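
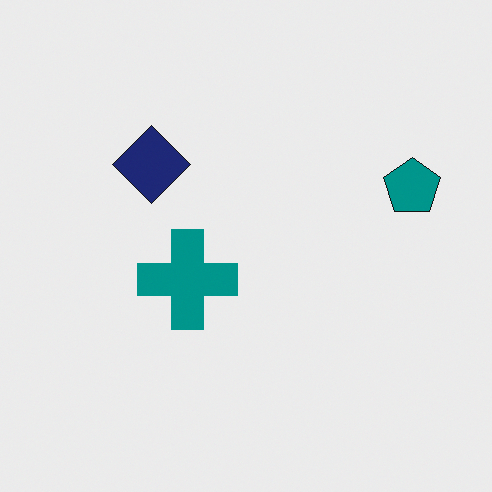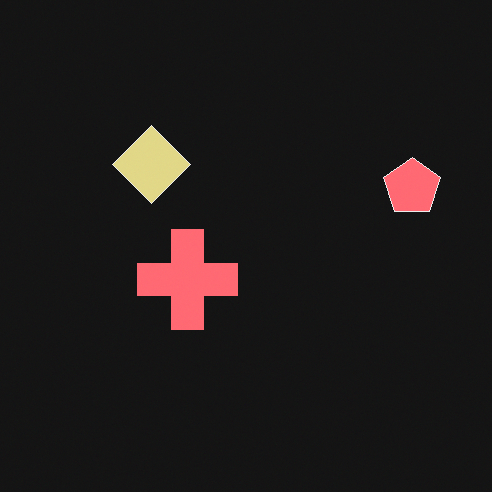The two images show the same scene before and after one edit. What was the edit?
It was color-inverted (negative).

The light background has become dark and every shape's color is its complement — a photographic negative.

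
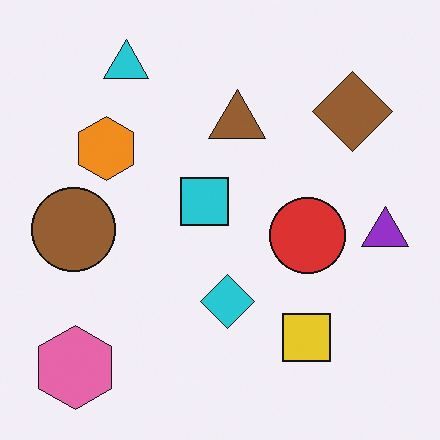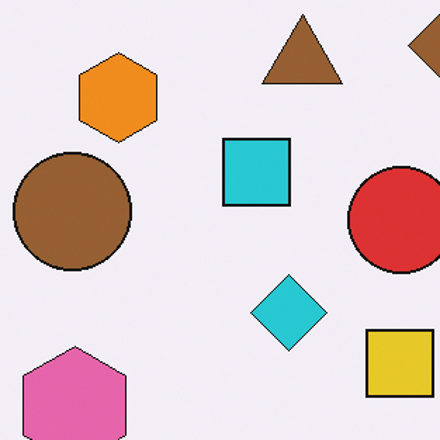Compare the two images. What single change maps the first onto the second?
It was cropped slightly and scaled back up.

The visible shapes are larger and the field of view is narrower; shapes near the original edges may be partly or wholly outside the frame — a crop-and-rescale.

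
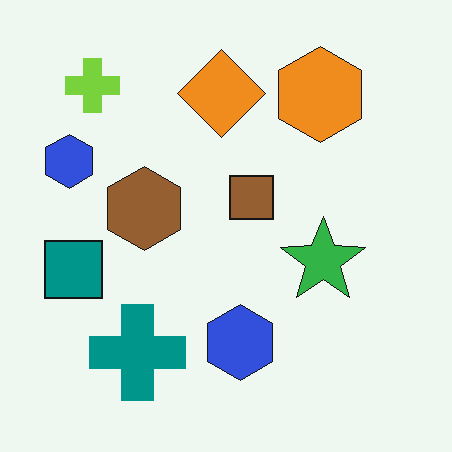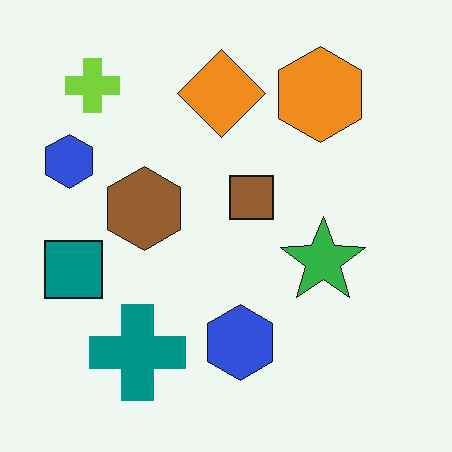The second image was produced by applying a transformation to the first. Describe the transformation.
The transformation is: given moderate JPEG compression.

Blocky 8×8 compression artifacts appear around shape edges and the flat background shows ringing — characteristic JPEG degradation.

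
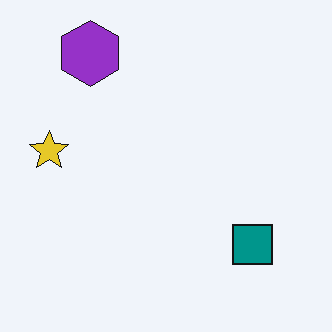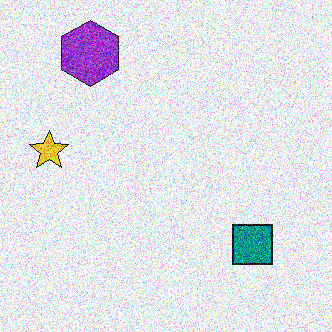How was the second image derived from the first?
It was degraded with strong gaussian noise.

Random speckle covers the whole image, including the flat background.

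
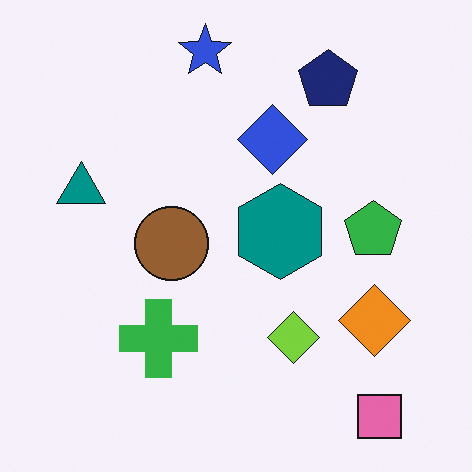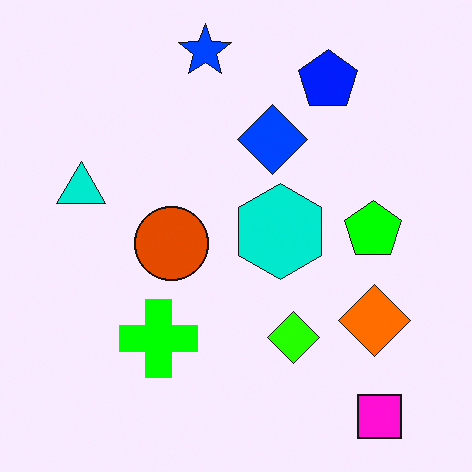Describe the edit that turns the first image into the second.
Made much more vivid (saturation change).

All colors are more vivid — a global saturation change.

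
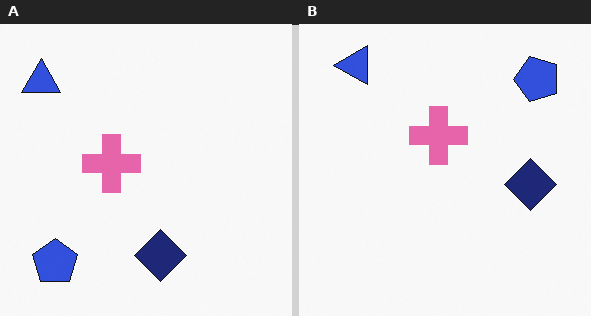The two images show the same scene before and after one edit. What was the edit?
It was transposed (reflected across the top-left ↔ bottom-right diagonal).

Shapes have swapped their row and column positions — what was in the top-right is now in the bottom-left — a diagonal reflection.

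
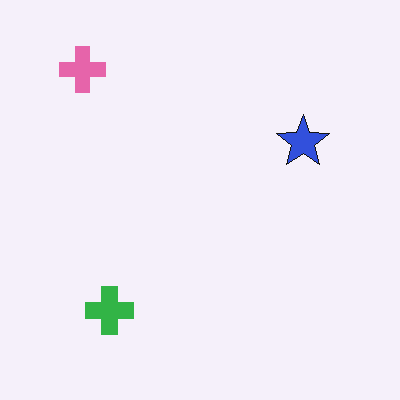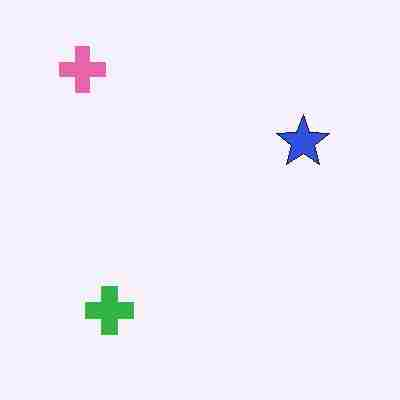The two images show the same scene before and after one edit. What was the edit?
Degraded with heavy JPEG compression.

Blocky 8×8 compression artifacts appear around shape edges and the flat background shows ringing — characteristic JPEG degradation.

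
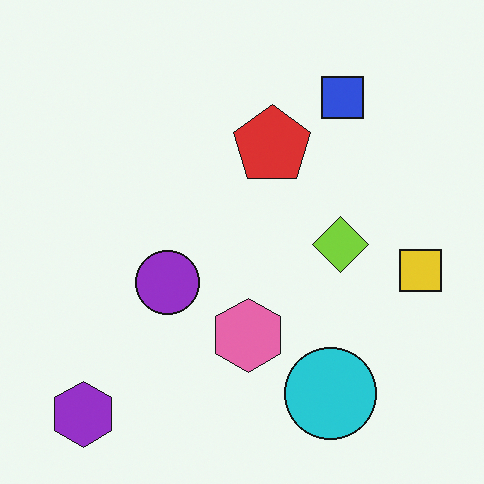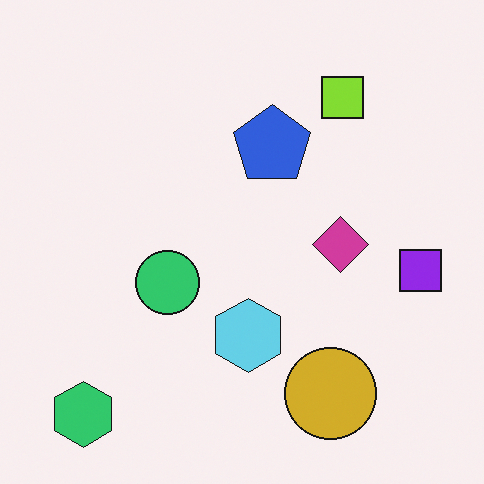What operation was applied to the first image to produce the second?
The transformation is: hue-shifted by a large amount.

Every shape's color has rotated by the same amount around the hue wheel — a uniform hue shift.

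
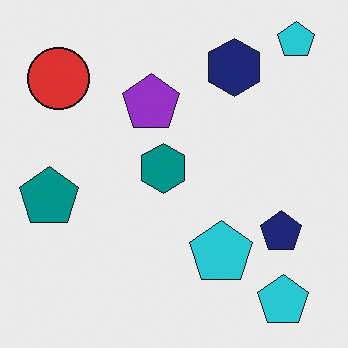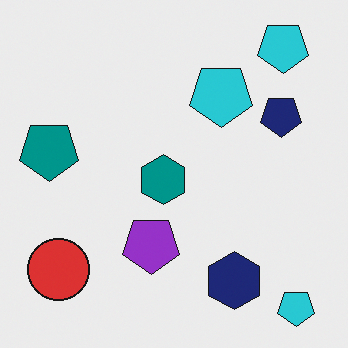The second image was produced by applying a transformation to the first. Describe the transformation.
It was flipped vertically (top ↔ bottom).

The navy hexagon is in the top-right of the first image and the bottom-right of the second — shapes on opposite sides of the horizontal midline have swapped in a mirror flip.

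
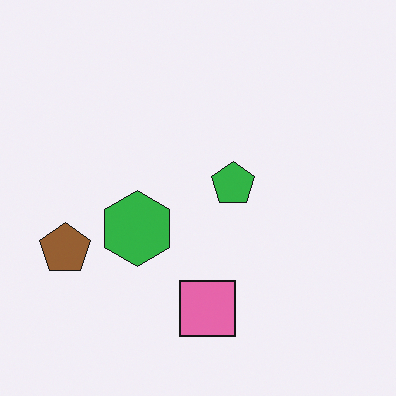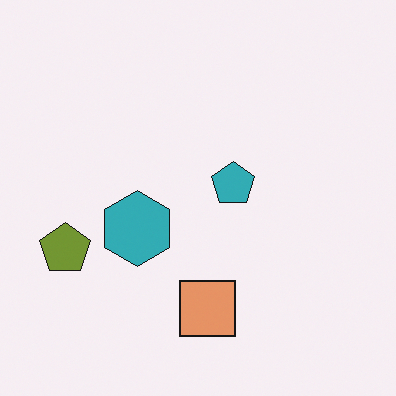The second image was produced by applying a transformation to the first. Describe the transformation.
This is the original image hue-shifted by a small amount.

Every shape's color has rotated by the same amount around the hue wheel — a uniform hue shift.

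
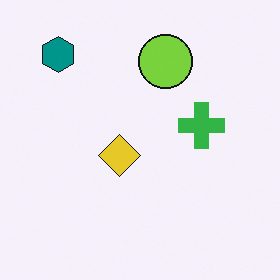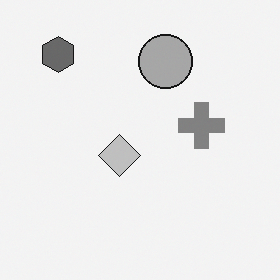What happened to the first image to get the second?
The transformation is: converted to grayscale.

All color is removed — every shape is now a shade of grey.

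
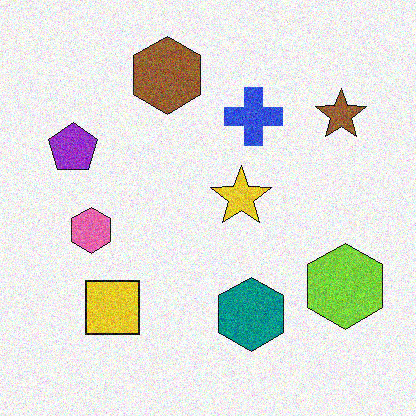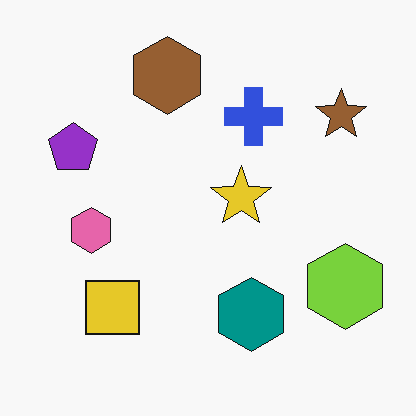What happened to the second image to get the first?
The first image is the second degraded with visible gaussian noise.

Random speckle covers the whole image, including the flat background.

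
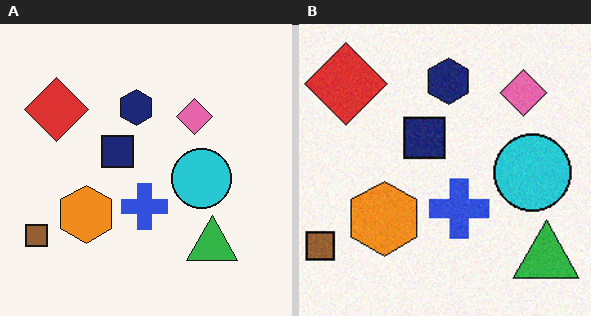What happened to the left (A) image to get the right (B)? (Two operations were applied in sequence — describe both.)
This is the original image degraded with a light layer of grain, then cropped to a modestly smaller region and rescaled.

Random speckle covers the whole image, including the flat background. The visible shapes are larger and the field of view is narrower; shapes near the original edges may be partly or wholly outside the frame — a crop-and-rescale.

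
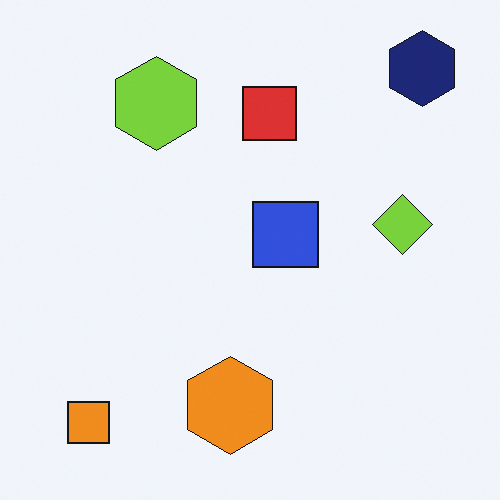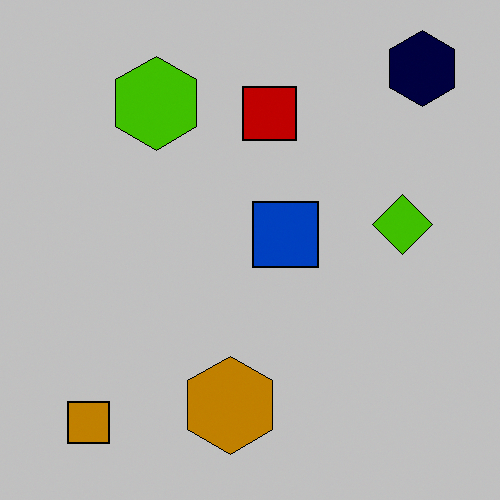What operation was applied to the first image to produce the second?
The second image is the first heavily posterized to just a handful of flat colors.

Each flat color has snapped to a coarser quantized level — most visibly, the near-white background has dropped to a flat grey.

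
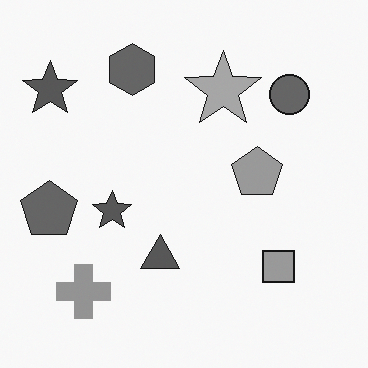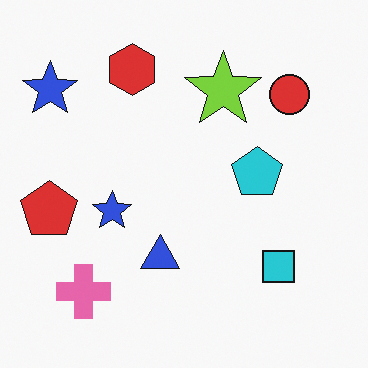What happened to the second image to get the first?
The transformation is: converted to grayscale.

All color is removed — every shape is now a shade of grey.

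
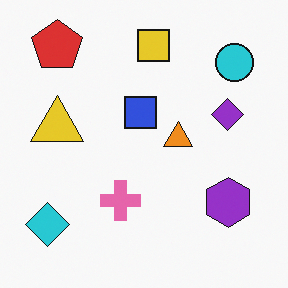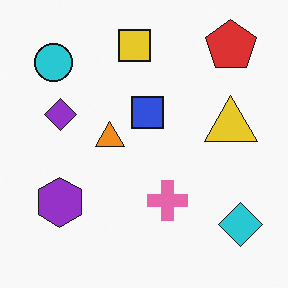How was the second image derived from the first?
The second image is the first flipped horizontally (left ↔ right).

The cyan diamond is in the bottom-left of the first image and the bottom-right of the second — shapes on opposite sides of the vertical midline have swapped in a mirror flip.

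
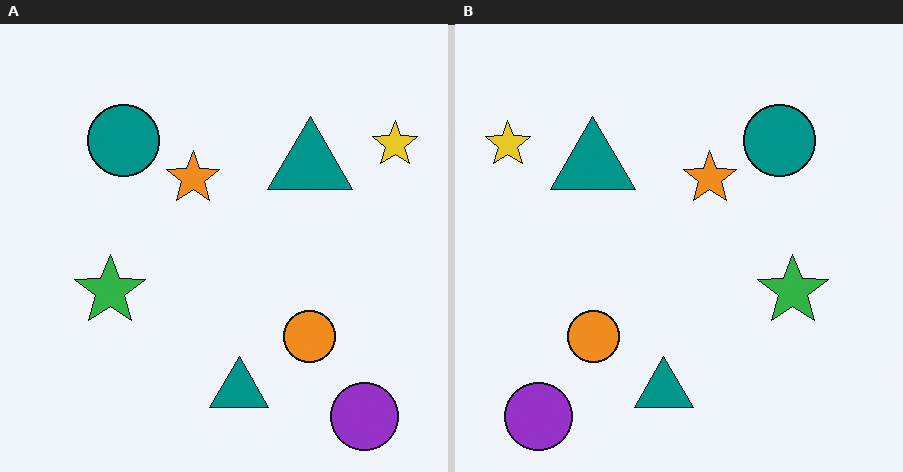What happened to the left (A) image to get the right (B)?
The image was flipped horizontally (left ↔ right).

The yellow star is in the top-right of the left (A) image and the top-left of the right (B) — shapes on opposite sides of the vertical midline have swapped in a mirror flip.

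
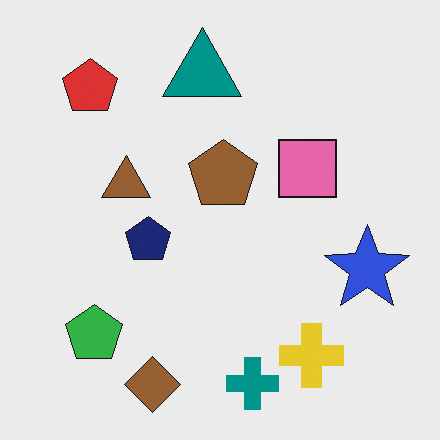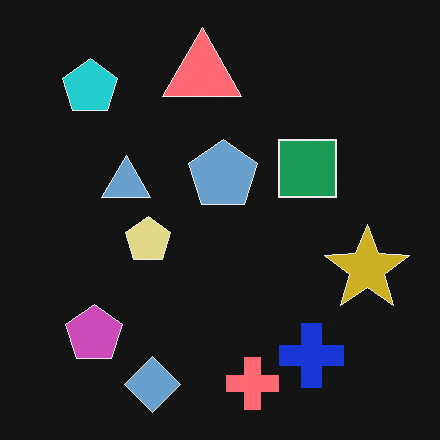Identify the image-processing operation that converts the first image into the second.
The second image is the first color-inverted (negative).

The light background has become dark and every shape's color is its complement — a photographic negative.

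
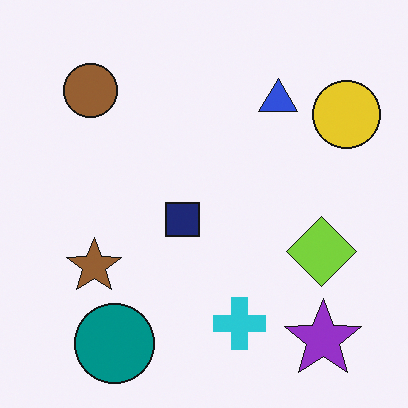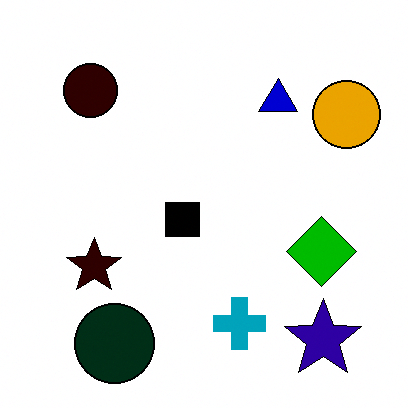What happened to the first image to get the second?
The second image is the first boosted in contrast.

Tones are pushed away from mid-grey across the whole image — a global contrast change.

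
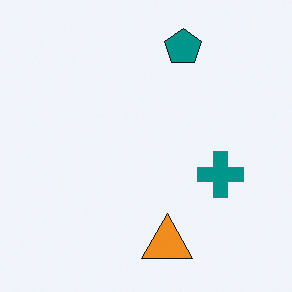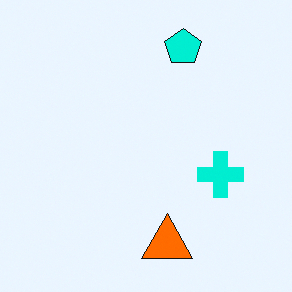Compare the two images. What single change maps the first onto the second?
It was made much more vivid (saturation change).

All colors are more vivid — a global saturation change.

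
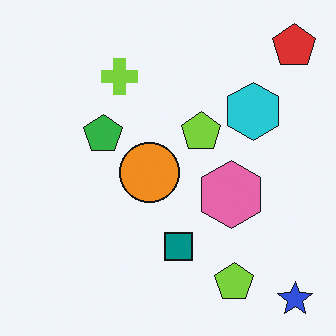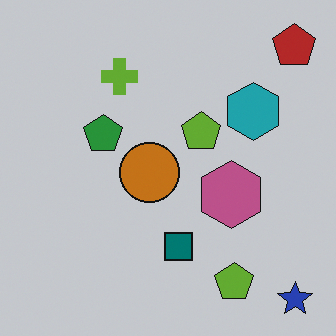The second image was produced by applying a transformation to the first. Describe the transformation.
The transformation is: darkened a little.

Every pixel — background and shapes alike — is uniformly darkened.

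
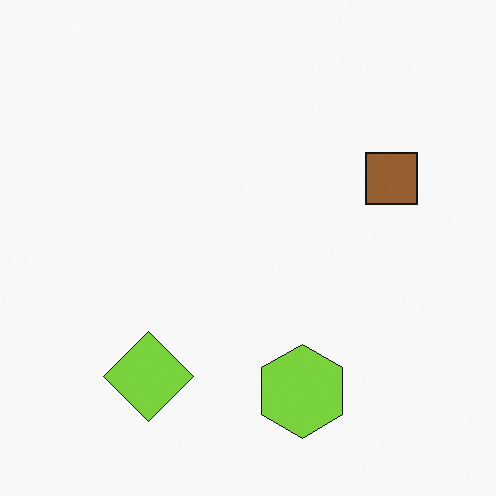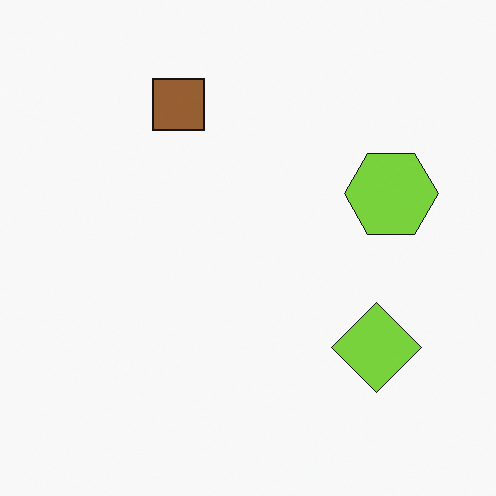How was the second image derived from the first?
The transformation is: rotated 90° counter-clockwise.

The lime diamond sits in the bottom-left of the first image and the bottom-right of the second — consistent with a whole-image 90° counter-clockwise rotation.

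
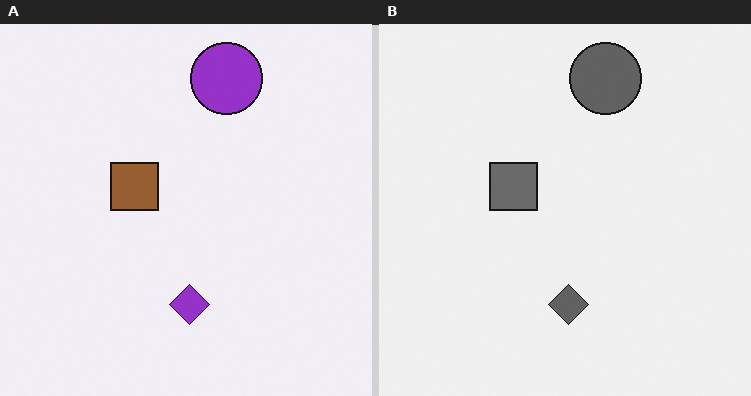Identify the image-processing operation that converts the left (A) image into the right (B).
The right (B) image is the left (A) converted to grayscale.

All color is removed — every shape is now a shade of grey.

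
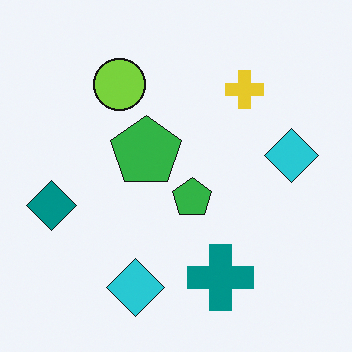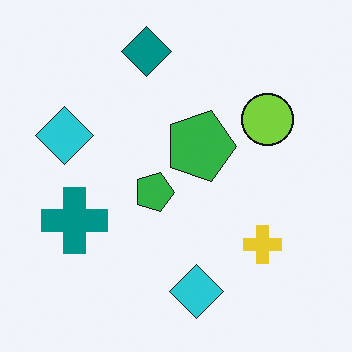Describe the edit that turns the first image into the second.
This is the original image rotated 90° clockwise.

The teal diamond sits in the left of the first image and the top of the second — consistent with a whole-image 90° clockwise rotation.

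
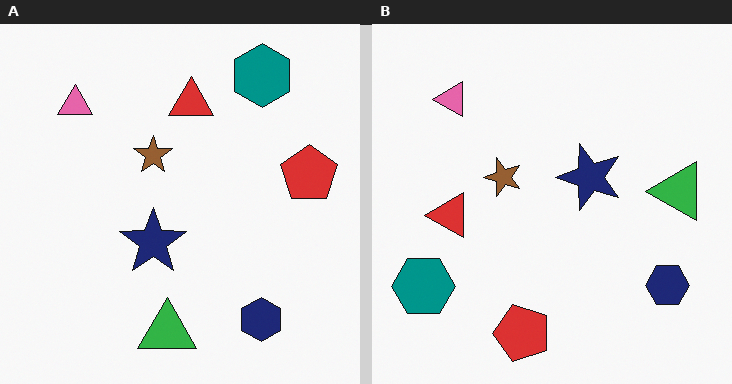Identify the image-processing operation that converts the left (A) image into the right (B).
The image was transposed (reflected across the top-left ↔ bottom-right diagonal).

Shapes have swapped their row and column positions — what was in the top-right is now in the bottom-left — a diagonal reflection.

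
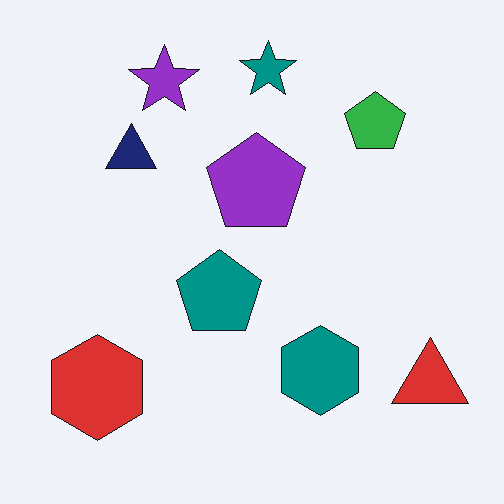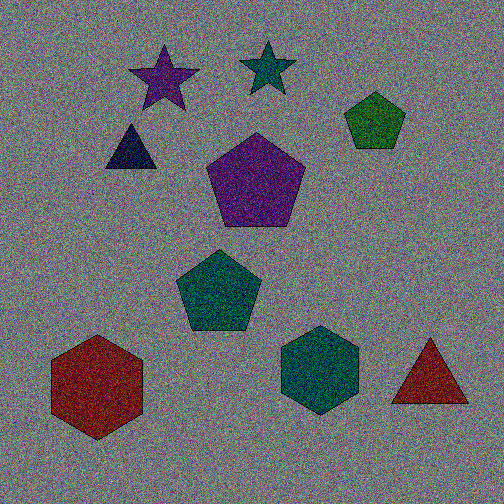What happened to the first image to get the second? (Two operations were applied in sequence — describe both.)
The image was noticeably darkened, then degraded with a thick layer of grain.

Every pixel — background and shapes alike — is uniformly darkened. Random speckle covers the whole image, including the flat background.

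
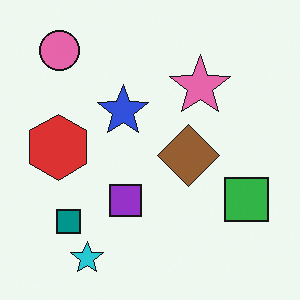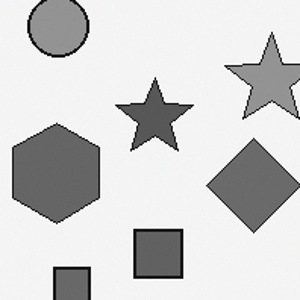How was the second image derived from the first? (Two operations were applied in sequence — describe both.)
This is the original image converted to grayscale, then cropped slightly and scaled back up.

All color is removed — every shape is now a shade of grey. The visible shapes are larger and the field of view is narrower; shapes near the original edges may be partly or wholly outside the frame — a crop-and-rescale.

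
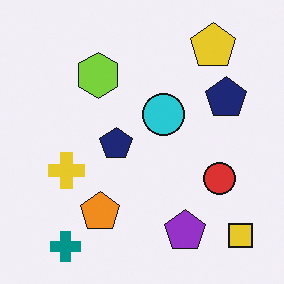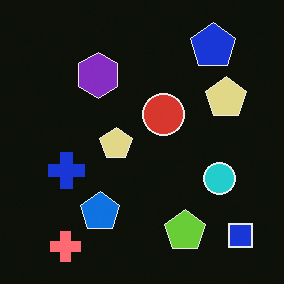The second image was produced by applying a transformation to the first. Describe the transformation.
Color-inverted (negative).

The light background has become dark and every shape's color is its complement — a photographic negative.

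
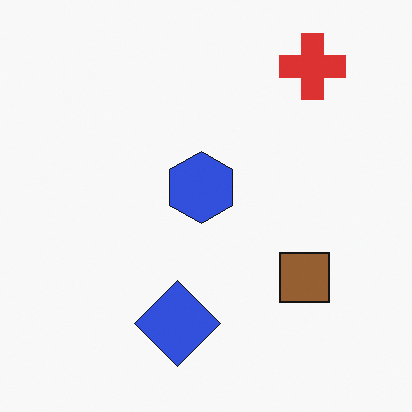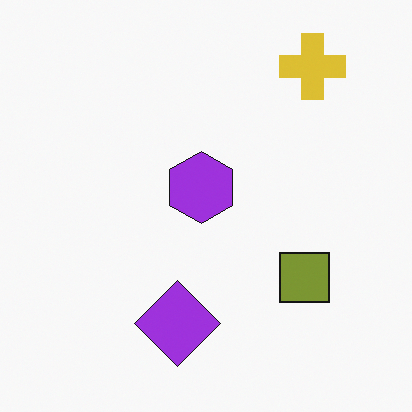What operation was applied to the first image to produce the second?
The transformation is: hue-shifted slightly.

Every shape's color has rotated by the same amount around the hue wheel — a uniform hue shift.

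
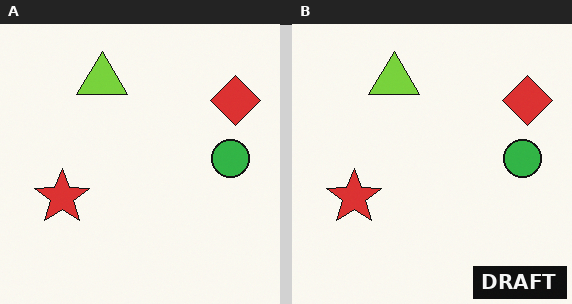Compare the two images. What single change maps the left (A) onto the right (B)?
Watermarked with the text "DRAFT" in the lower-right corner.

A dark label reading "DRAFT" appears in the lower-right corner.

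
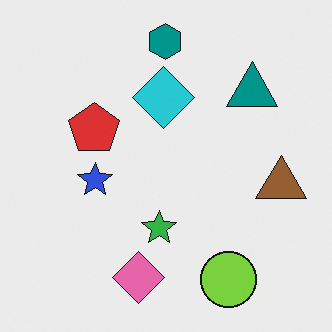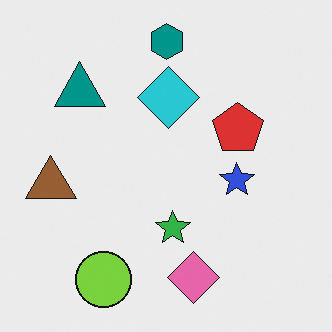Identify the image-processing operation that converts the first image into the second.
It was flipped horizontally (left ↔ right).

The brown triangle is in the right of the first image and the left of the second — shapes on opposite sides of the vertical midline have swapped in a mirror flip.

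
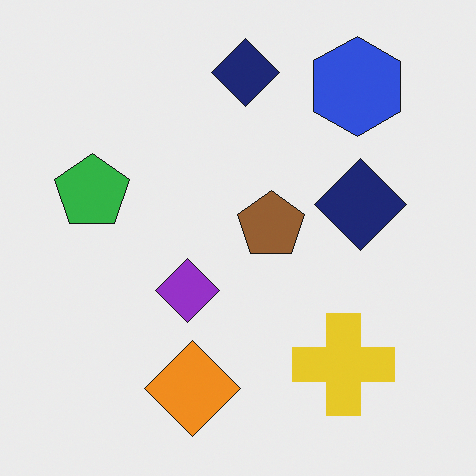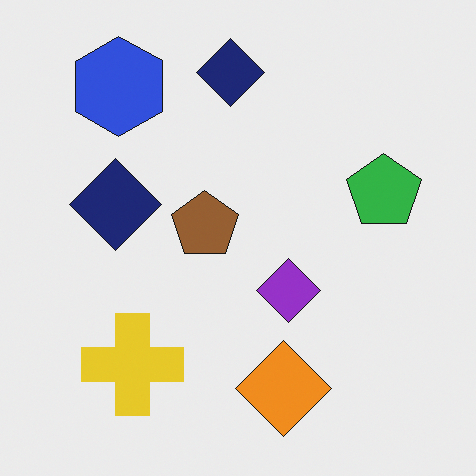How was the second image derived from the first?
Flipped horizontally (left ↔ right).

The green pentagon is in the left of the first image and the right of the second — shapes on opposite sides of the vertical midline have swapped in a mirror flip.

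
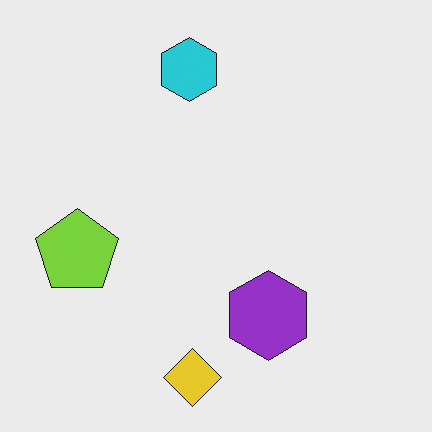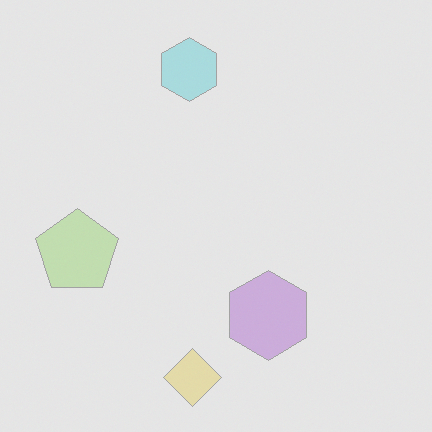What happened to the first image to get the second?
It was given much lower contrast.

Tones are pushed toward mid-grey across the whole image — a global contrast change.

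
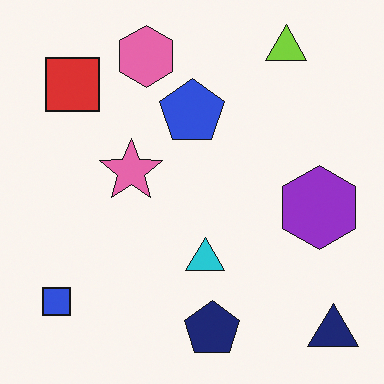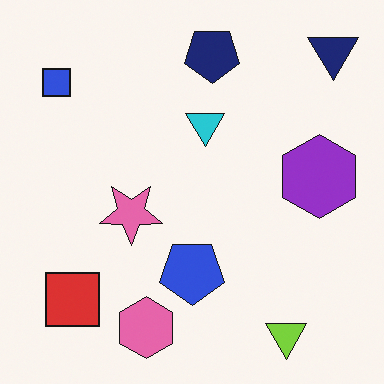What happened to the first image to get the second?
Flipped vertically (top ↔ bottom).

The lime triangle is in the top-right of the first image and the bottom-right of the second — shapes on opposite sides of the horizontal midline have swapped in a mirror flip.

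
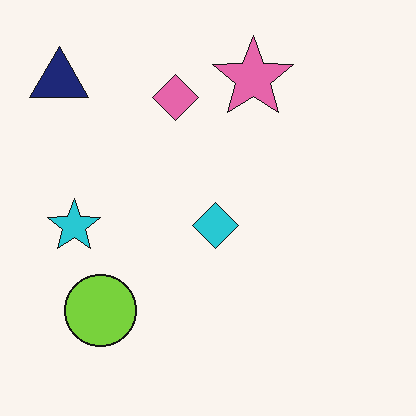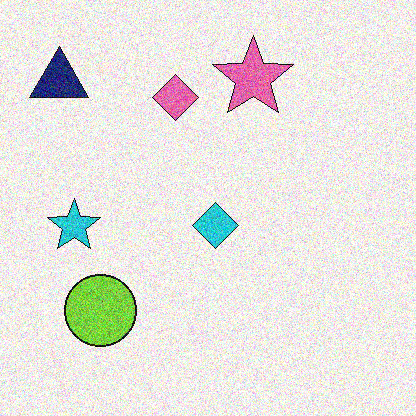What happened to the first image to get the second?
The image was degraded with heavy additive noise.

Random speckle covers the whole image, including the flat background.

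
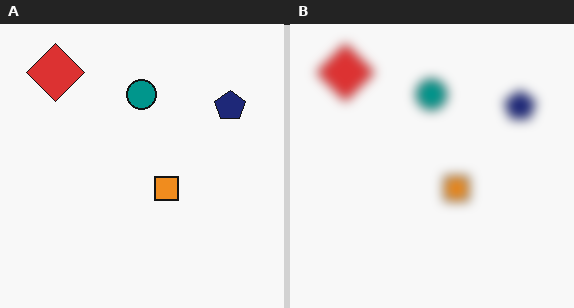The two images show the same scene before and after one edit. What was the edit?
Strongly gaussian-blurred.

Shape edges and outlines are uniformly softened across the whole image.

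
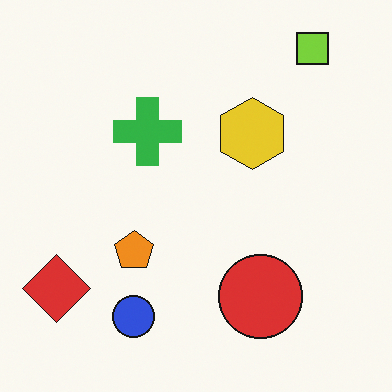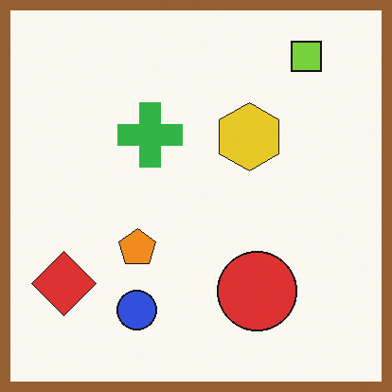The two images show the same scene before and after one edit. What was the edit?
This is the original image framed with a brown border.

A solid brown frame runs around the edge of the second image, with the content slightly shrunk inside it.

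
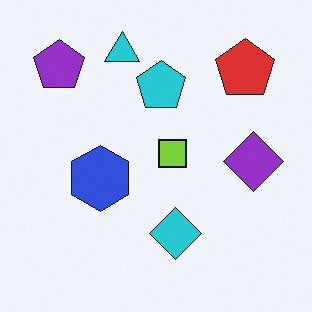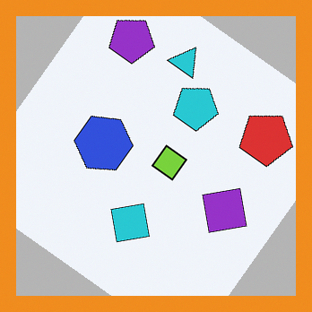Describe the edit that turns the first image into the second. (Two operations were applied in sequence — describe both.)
The image was rotated clockwise by a large amount — several tens of degrees, then framed with a orange border.

Every shape is tilted by the same angle and the image corners show triangular fill wedges — a whole-image rotation by a non-right angle. A solid orange frame runs around the edge of the second image, with the content slightly shrunk inside it.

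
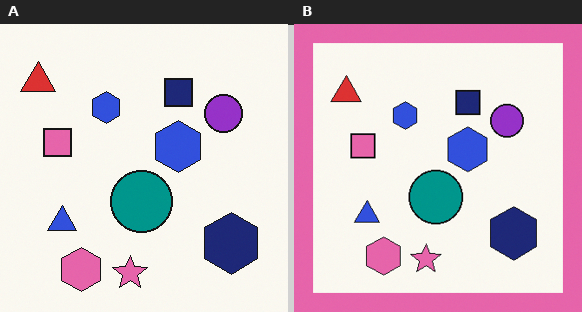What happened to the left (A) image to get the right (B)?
This is the original image framed with a pink border.

A solid pink frame runs around the edge of the right (B) image, with the content slightly shrunk inside it.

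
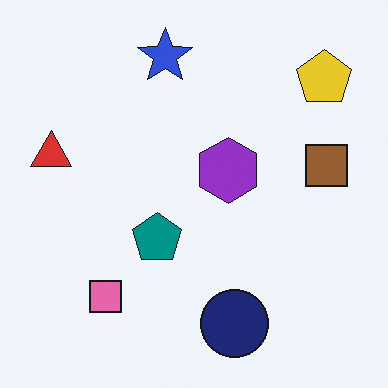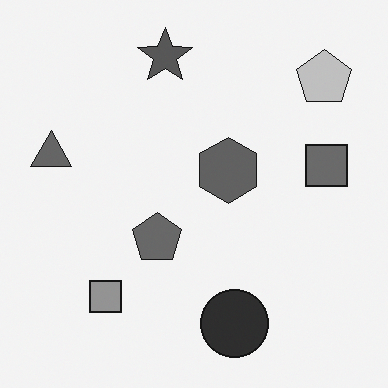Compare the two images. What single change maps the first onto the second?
Converted to grayscale.

All color is removed — every shape is now a shade of grey.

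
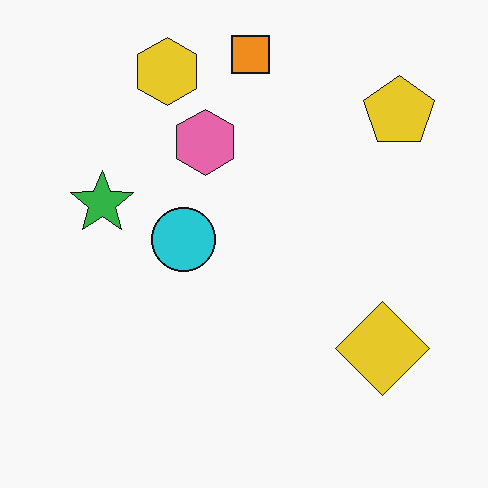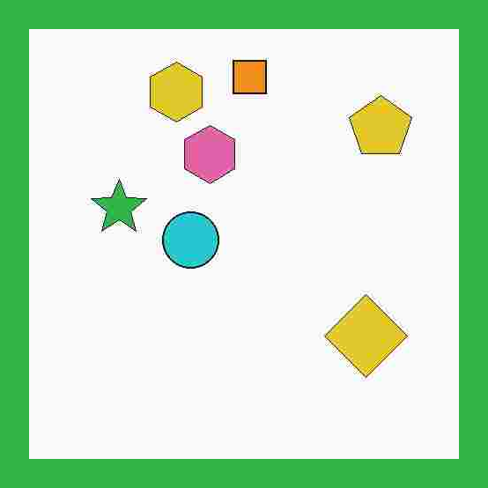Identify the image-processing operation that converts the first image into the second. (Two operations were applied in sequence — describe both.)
Heavily JPEG-compressed with obvious blocking artifacts, then framed with a green border.

Blocky 8×8 compression artifacts appear around shape edges and the flat background shows ringing — characteristic JPEG degradation. A solid green frame runs around the edge of the second image, with the content slightly shrunk inside it.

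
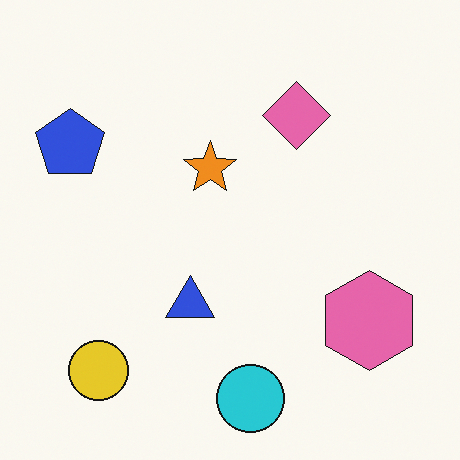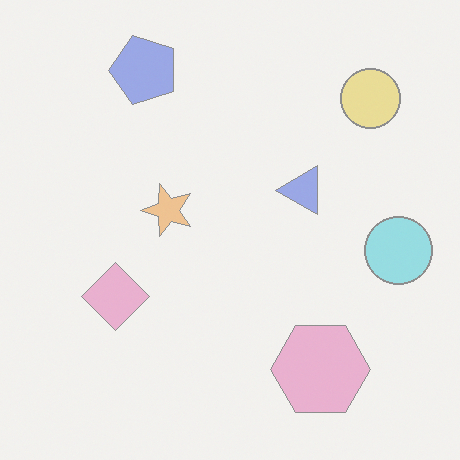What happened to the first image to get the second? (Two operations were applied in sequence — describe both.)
The transformation is: transposed (reflected across the top-left ↔ bottom-right diagonal), then washed out (contrast reduced).

Shapes have swapped their row and column positions — what was in the top-right is now in the bottom-left — a diagonal reflection. Tones are pushed toward mid-grey across the whole image — a global contrast change.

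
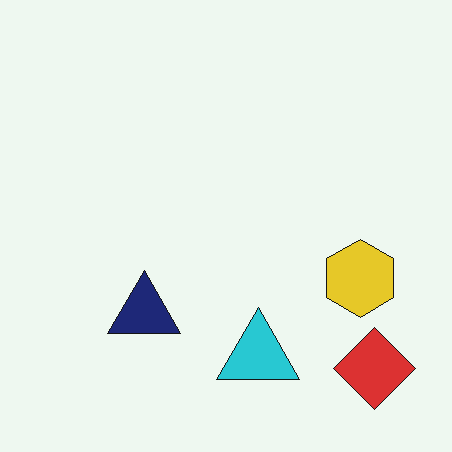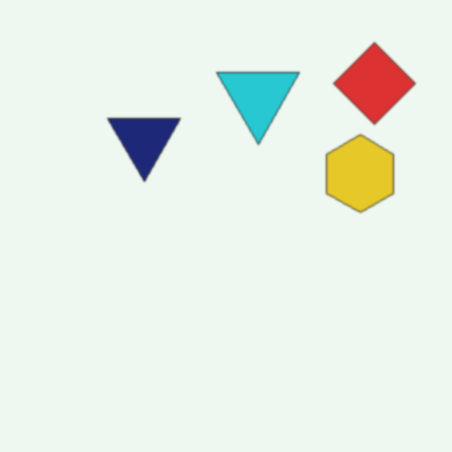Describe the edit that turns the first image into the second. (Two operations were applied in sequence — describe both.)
Flipped vertically (top ↔ bottom), then given a subtle gaussian blur.

The red diamond is in the bottom-right of the first image and the top-right of the second — shapes on opposite sides of the horizontal midline have swapped in a mirror flip. Shape edges and outlines are uniformly softened across the whole image.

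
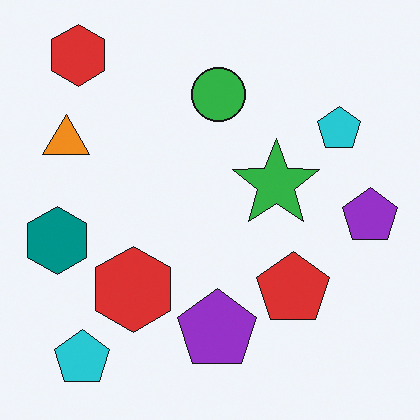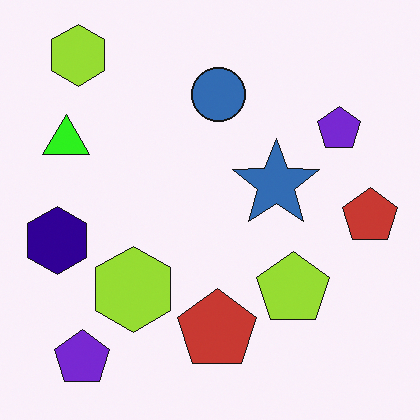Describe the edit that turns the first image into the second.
The image was hue-shifted noticeably.

Every shape's color has rotated by the same amount around the hue wheel — a uniform hue shift.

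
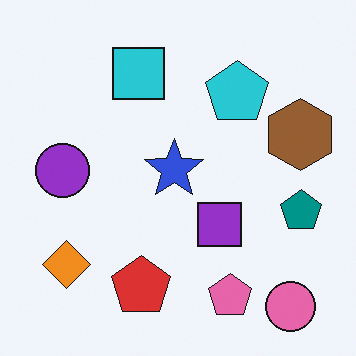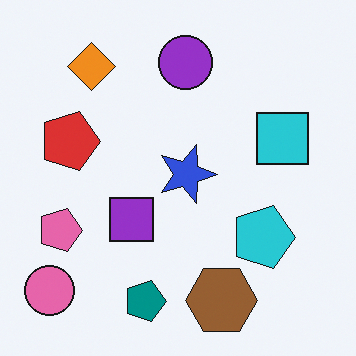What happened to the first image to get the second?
Rotated 90° clockwise.

The pink circle sits in the bottom-right of the first image and the bottom-left of the second — consistent with a whole-image 90° clockwise rotation.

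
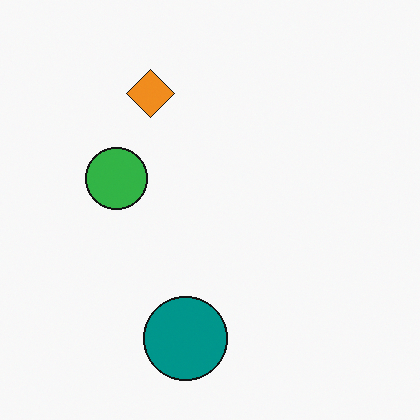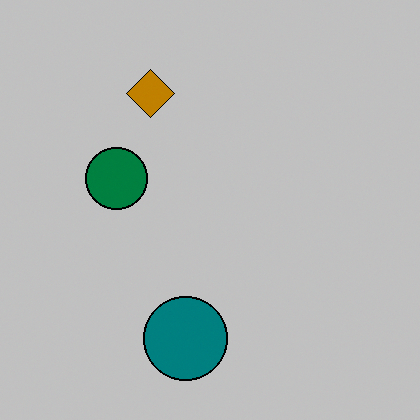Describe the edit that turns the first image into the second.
The transformation is: aggressively posterized.

Each flat color has snapped to a coarser quantized level — most visibly, the near-white background has dropped to a flat grey.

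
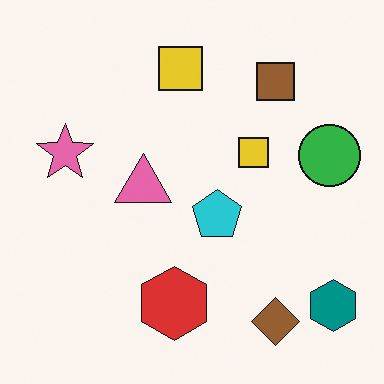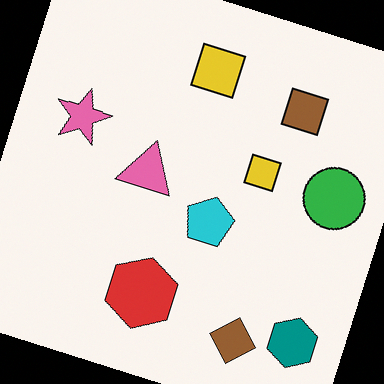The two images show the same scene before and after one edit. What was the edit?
The image was rotated clockwise by a moderate amount.

Every shape is tilted by the same angle and the image corners show triangular fill wedges — a whole-image rotation by a non-right angle.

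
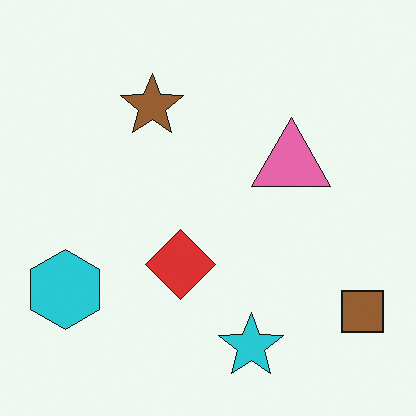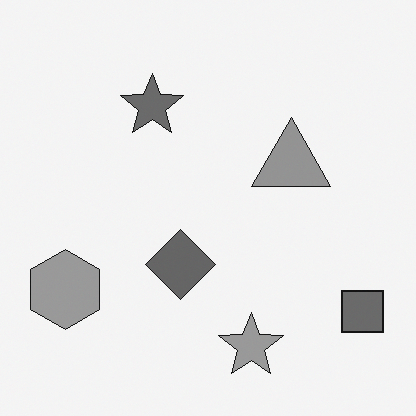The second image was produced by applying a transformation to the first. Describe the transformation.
The second image is the first converted to grayscale.

All color is removed — every shape is now a shade of grey.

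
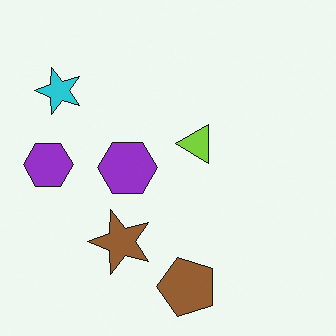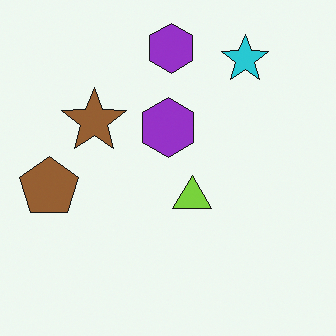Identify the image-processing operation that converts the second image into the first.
The image was rotated 90° counter-clockwise.

The cyan star sits in the top-right of the second image and the top-left of the first — consistent with a whole-image 90° counter-clockwise rotation.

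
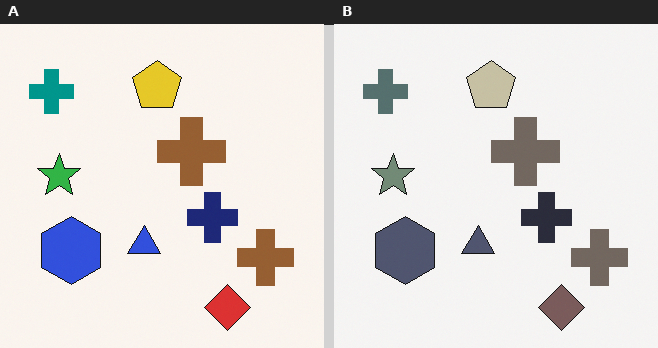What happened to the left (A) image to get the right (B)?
This is the original image made much more muted (saturation change).

All colors are more muted and greyish — a global saturation change.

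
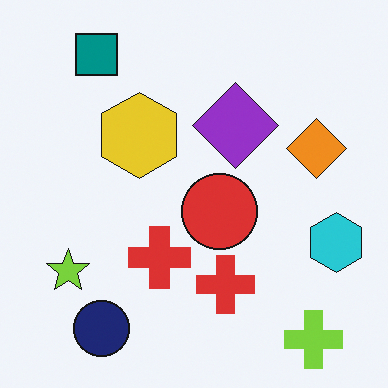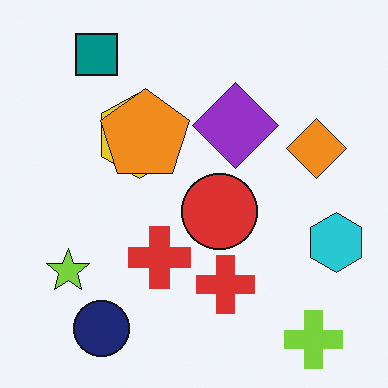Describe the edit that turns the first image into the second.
Overlaid with an additional orange pentagon.

An orange pentagon appears in the second image that is absent from the first.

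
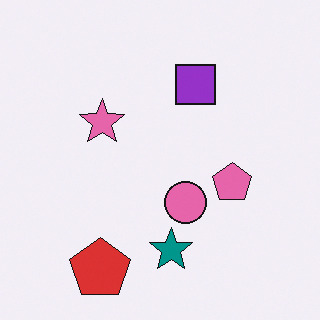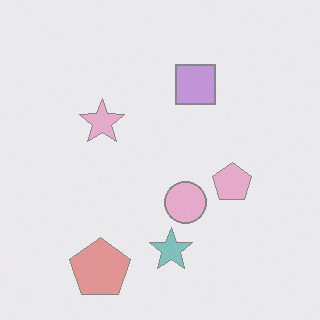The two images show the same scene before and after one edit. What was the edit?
The image was given much lower contrast.

Tones are pushed toward mid-grey across the whole image — a global contrast change.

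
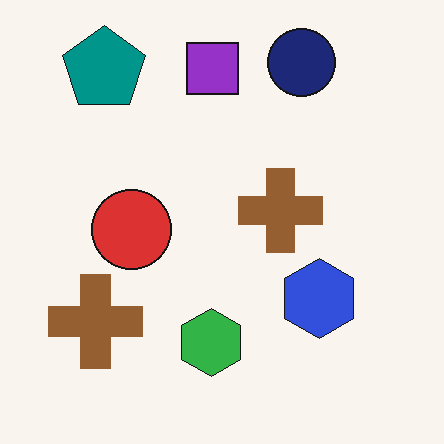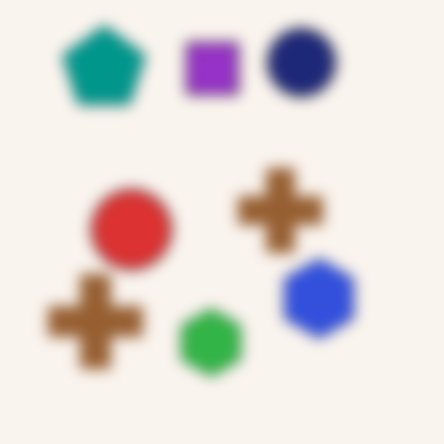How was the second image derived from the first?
The image was strongly gaussian-blurred.

Shape edges and outlines are uniformly softened across the whole image.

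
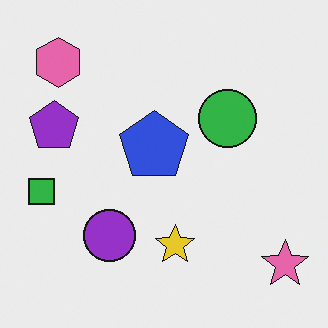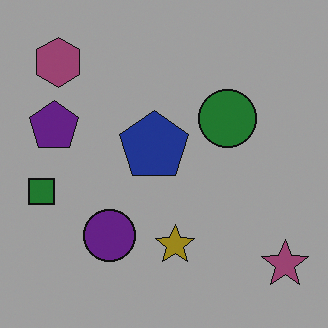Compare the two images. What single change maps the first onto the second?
The second image is the first substantially darkened.

Every pixel — background and shapes alike — is uniformly darkened.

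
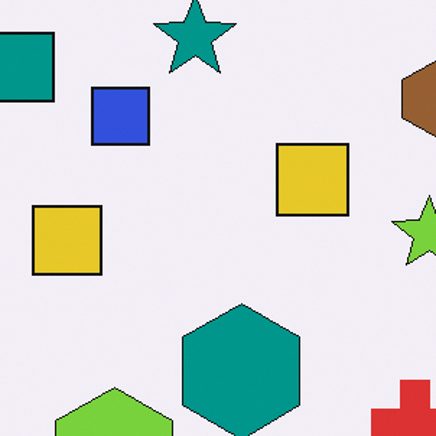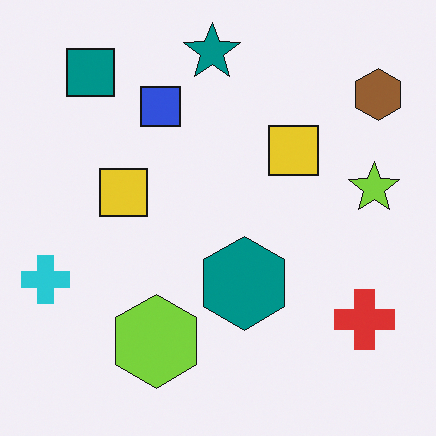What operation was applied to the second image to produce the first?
The transformation is: cropped to a modestly smaller region and rescaled.

The visible shapes are larger and the field of view is narrower; shapes near the original edges may be partly or wholly outside the frame — a crop-and-rescale.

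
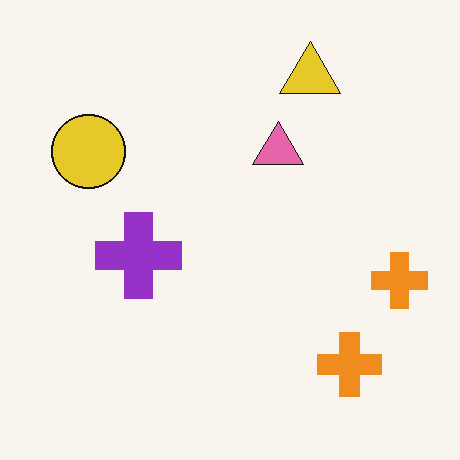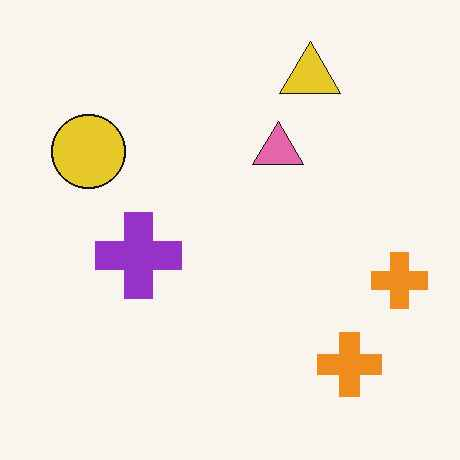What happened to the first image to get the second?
This is the original image given moderate JPEG compression.

Blocky 8×8 compression artifacts appear around shape edges and the flat background shows ringing — characteristic JPEG degradation.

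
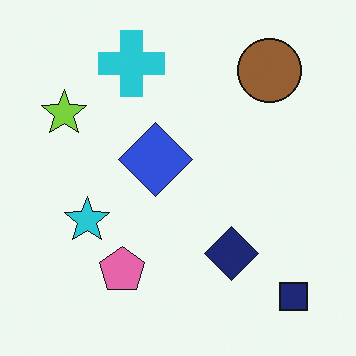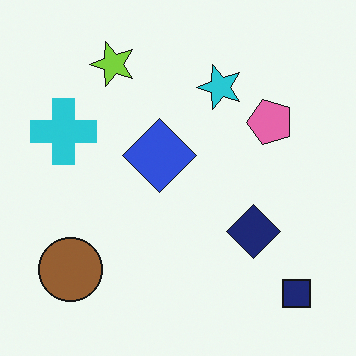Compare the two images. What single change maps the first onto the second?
The second image is the first transposed (reflected across the top-left ↔ bottom-right diagonal).

Shapes have swapped their row and column positions — what was in the top-right is now in the bottom-left — a diagonal reflection.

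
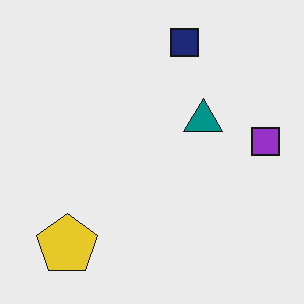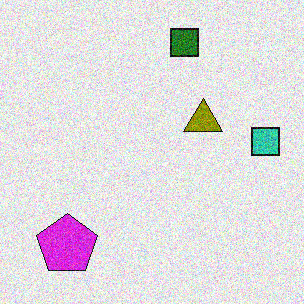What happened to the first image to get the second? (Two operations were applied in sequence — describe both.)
This is the original image degraded with strong gaussian noise, then hue-shifted through roughly half the color wheel.

Random speckle covers the whole image, including the flat background. Every shape's color has rotated by the same amount around the hue wheel — a uniform hue shift.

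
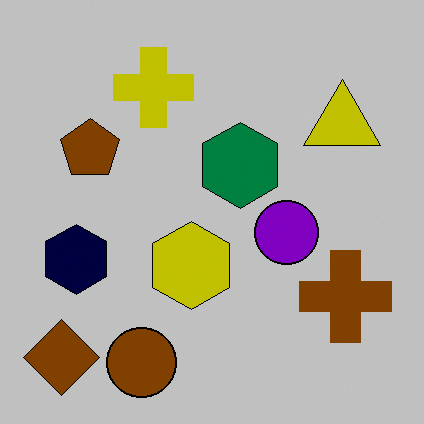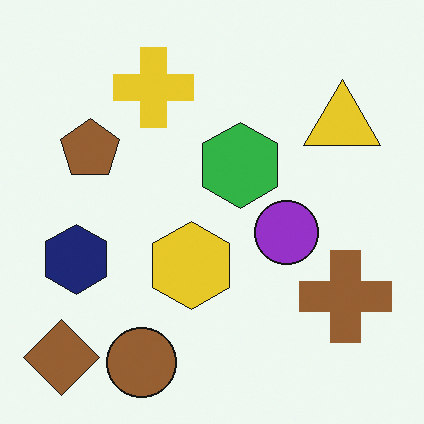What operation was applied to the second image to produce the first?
The transformation is: heavily posterized to just a handful of flat colors.

Each flat color has snapped to a coarser quantized level — most visibly, the near-white background has dropped to a flat grey.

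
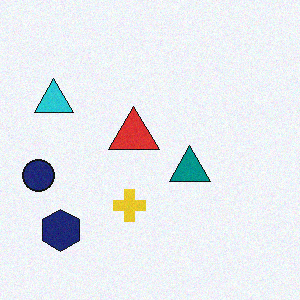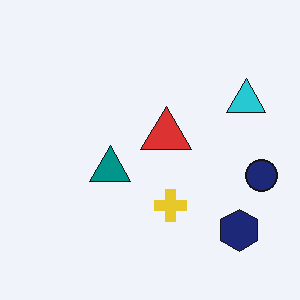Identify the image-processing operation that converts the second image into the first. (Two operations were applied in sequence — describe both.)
The image was degraded with subtle gaussian noise, then flipped horizontally (left ↔ right).

Random speckle covers the whole image, including the flat background. The navy circle is in the right of the second image and the left of the first — shapes on opposite sides of the vertical midline have swapped in a mirror flip.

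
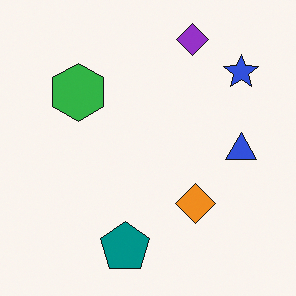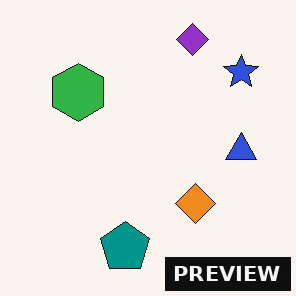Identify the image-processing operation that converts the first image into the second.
Watermarked with the text "PREVIEW" in the lower-right corner.

A dark label reading "PREVIEW" appears in the lower-right corner.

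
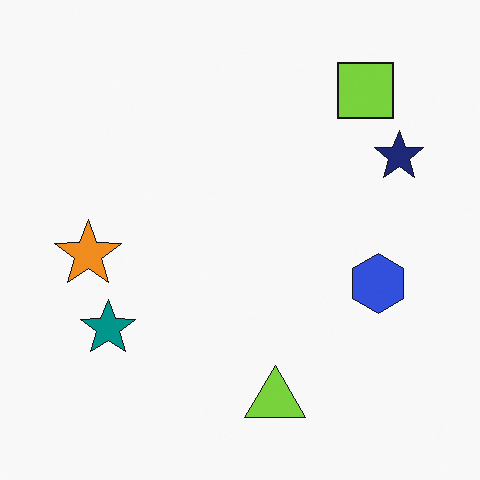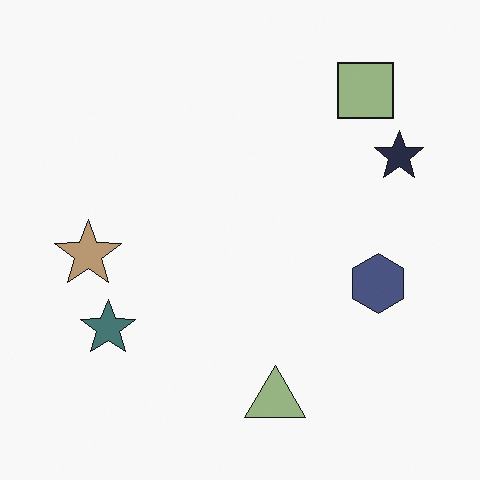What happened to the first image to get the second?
This is the original image heavily desaturated.

All colors are more muted and greyish — a global saturation change.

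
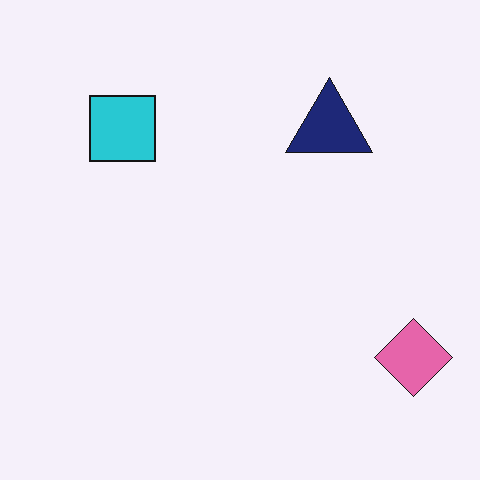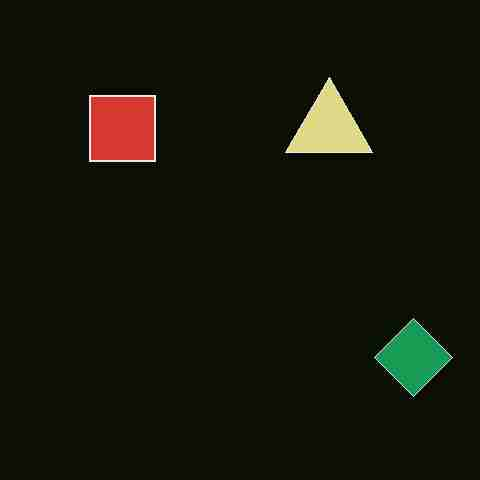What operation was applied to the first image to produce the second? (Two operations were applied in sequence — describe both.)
It was color-inverted (negative), then heavily JPEG-compressed with obvious blocking artifacts.

The light background has become dark and every shape's color is its complement — a photographic negative. Blocky 8×8 compression artifacts appear around shape edges and the flat background shows ringing — characteristic JPEG degradation.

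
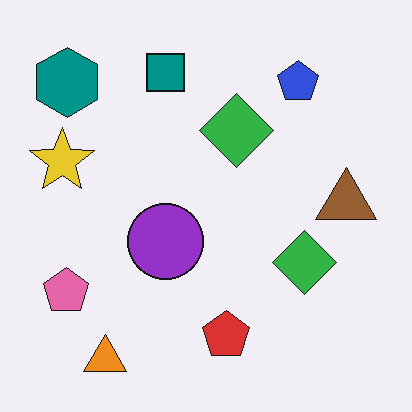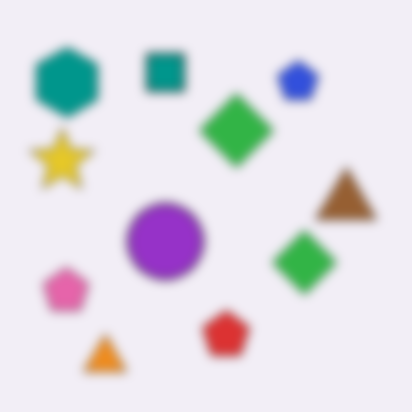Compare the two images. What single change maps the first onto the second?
Strongly gaussian-blurred.

Shape edges and outlines are uniformly softened across the whole image.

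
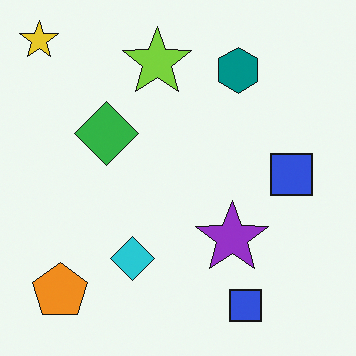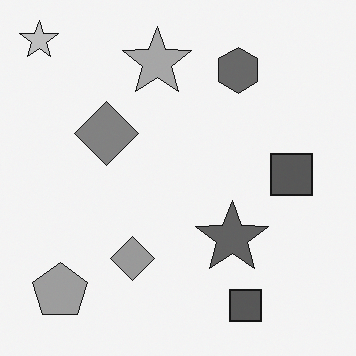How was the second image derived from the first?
The transformation is: converted to grayscale.

All color is removed — every shape is now a shade of grey.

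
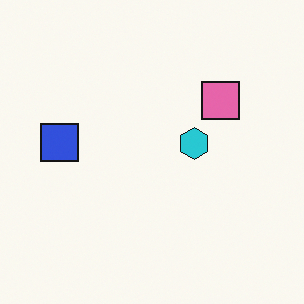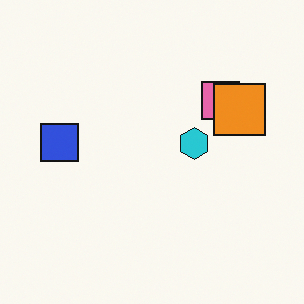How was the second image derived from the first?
The image was overlaid with an additional orange square.

An orange square appears in the second image that is absent from the first.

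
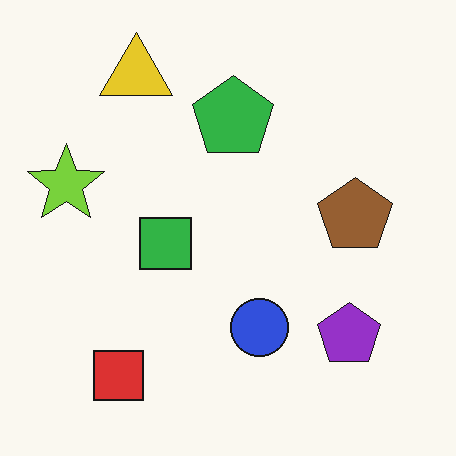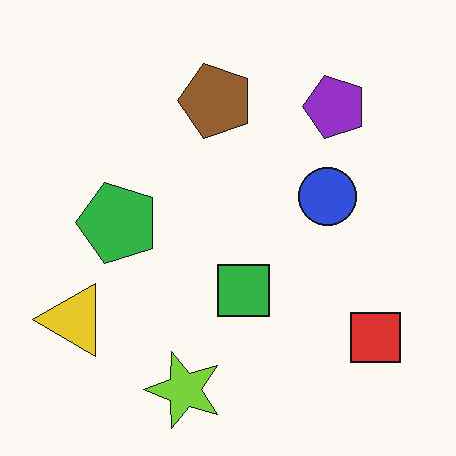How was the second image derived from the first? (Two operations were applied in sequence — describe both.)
JPEG-compressed with visible artifacts, then rotated 90° counter-clockwise.

Blocky 8×8 compression artifacts appear around shape edges and the flat background shows ringing — characteristic JPEG degradation. The red square sits in the bottom-left of the first image and the bottom-right of the second — consistent with a whole-image 90° counter-clockwise rotation.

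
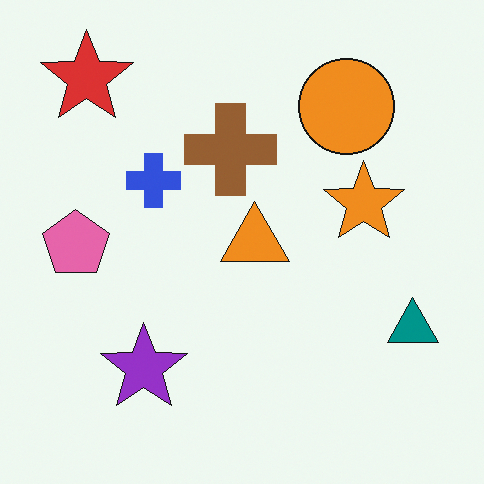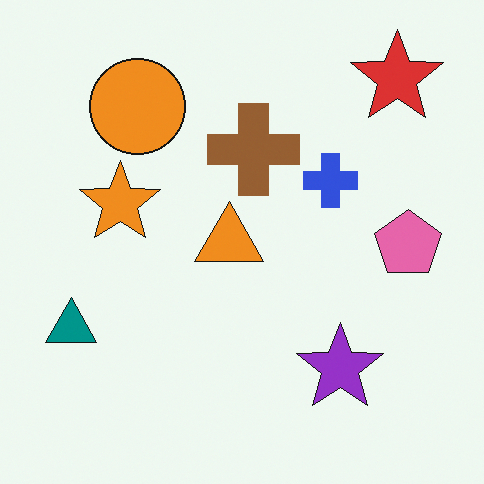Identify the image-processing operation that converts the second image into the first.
The image was flipped horizontally (left ↔ right).

The teal triangle is in the bottom-left of the second image and the bottom-right of the first — shapes on opposite sides of the vertical midline have swapped in a mirror flip.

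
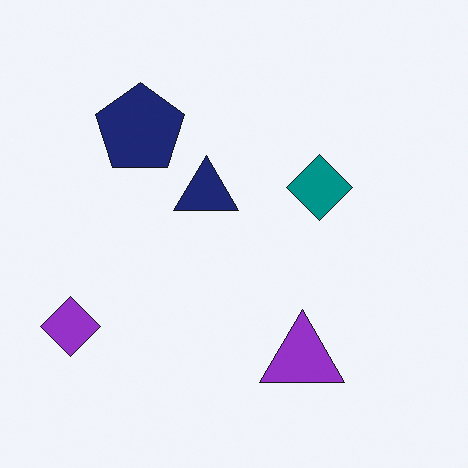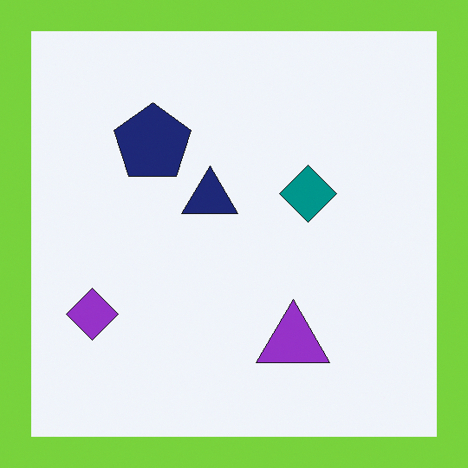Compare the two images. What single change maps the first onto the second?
The image was framed with a lime border.

A solid lime frame runs around the edge of the second image, with the content slightly shrunk inside it.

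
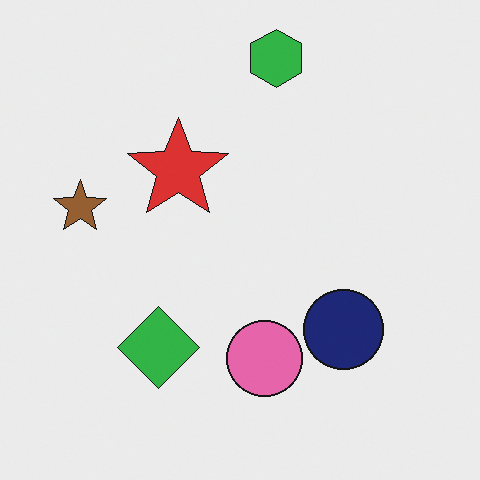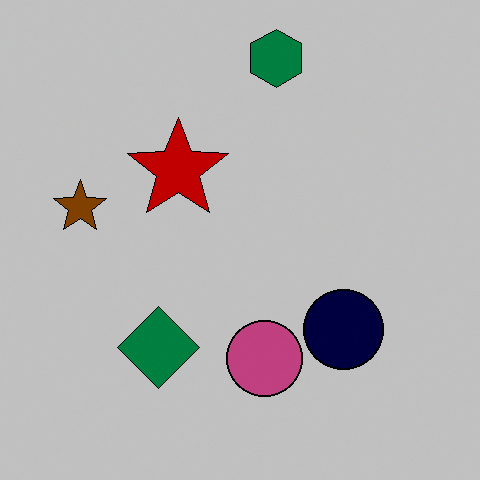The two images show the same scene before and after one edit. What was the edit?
It was heavily posterized to just a handful of flat colors.

Each flat color has snapped to a coarser quantized level — most visibly, the near-white background has dropped to a flat grey.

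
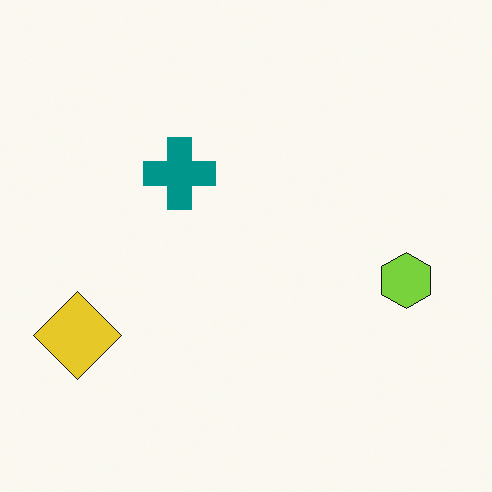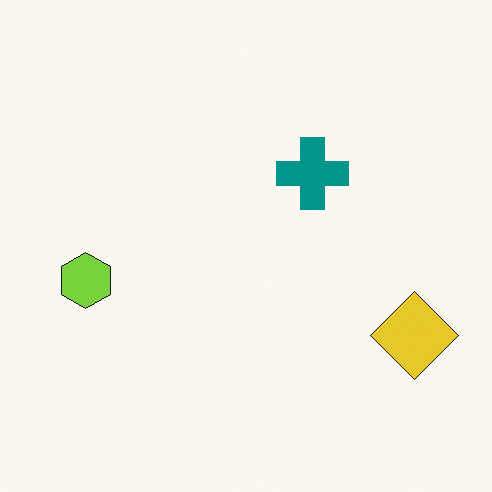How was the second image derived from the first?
The image was flipped horizontally (left ↔ right).

The yellow diamond is in the bottom-left of the first image and the bottom-right of the second — shapes on opposite sides of the vertical midline have swapped in a mirror flip.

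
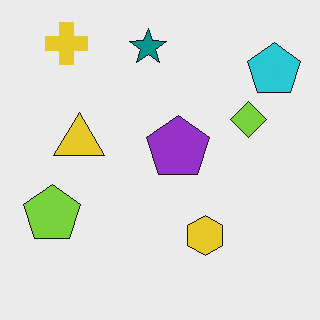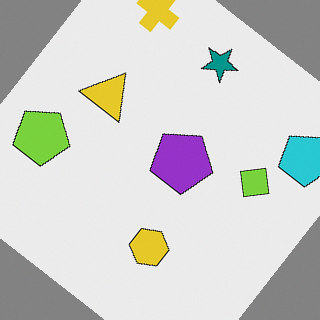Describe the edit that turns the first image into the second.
Rotated clockwise by a large amount — several tens of degrees.

Every shape is tilted by the same angle and the image corners show triangular fill wedges — a whole-image rotation by a non-right angle.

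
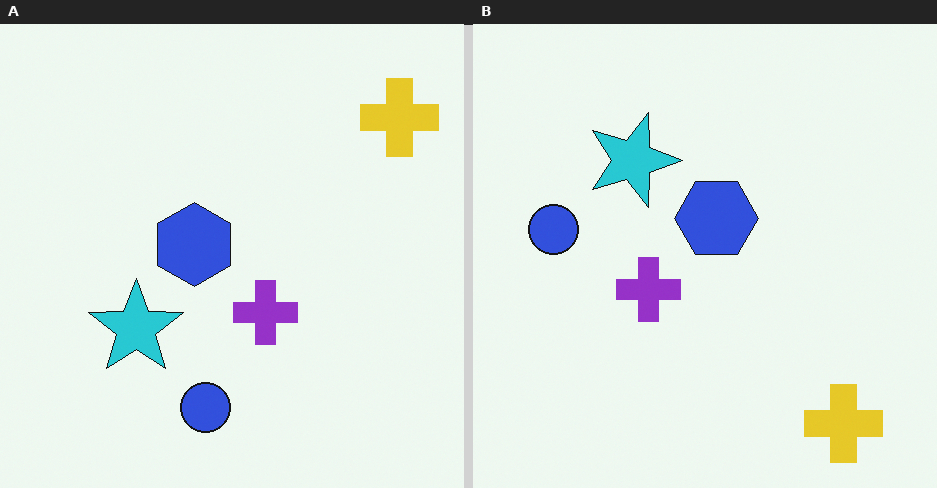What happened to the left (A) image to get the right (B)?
It was rotated 90° clockwise.

The yellow cross sits in the top-right of the left (A) image and the bottom-right of the right (B) — consistent with a whole-image 90° clockwise rotation.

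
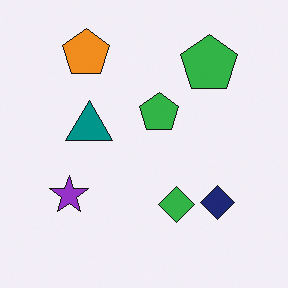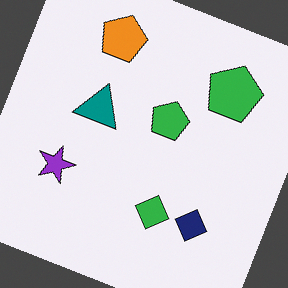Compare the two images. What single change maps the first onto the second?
Rotated clockwise by a moderate amount.

Every shape is tilted by the same angle and the image corners show triangular fill wedges — a whole-image rotation by a non-right angle.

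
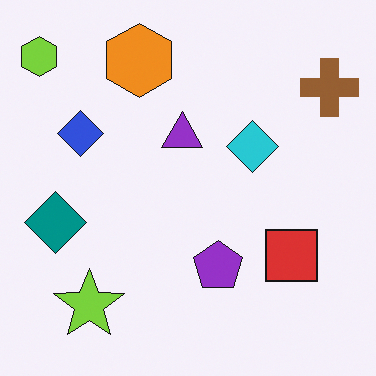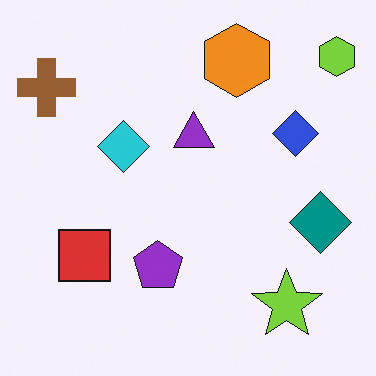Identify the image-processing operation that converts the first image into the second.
It was flipped horizontally (left ↔ right).

The lime hexagon is in the top-left of the first image and the top-right of the second — shapes on opposite sides of the vertical midline have swapped in a mirror flip.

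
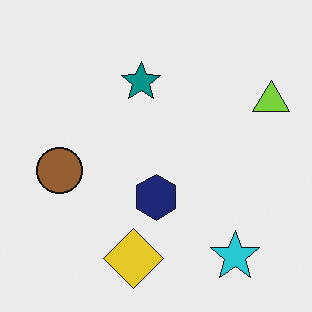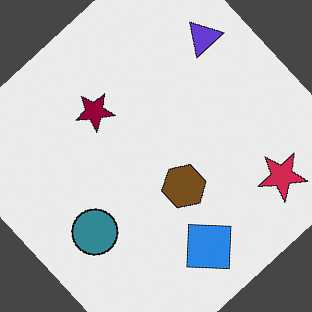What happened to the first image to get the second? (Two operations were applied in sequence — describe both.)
Hue-shifted through roughly half the color wheel, then rotated counter-clockwise by a large amount — several tens of degrees.

Every shape's color has rotated by the same amount around the hue wheel — a uniform hue shift. Every shape is tilted by the same angle and the image corners show triangular fill wedges — a whole-image rotation by a non-right angle.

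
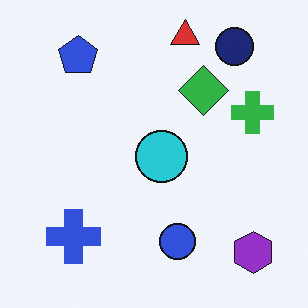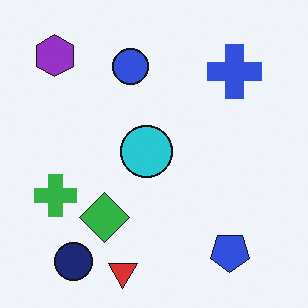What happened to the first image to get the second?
This is the original image rotated 180°.

The purple hexagon sits in the bottom-right of the first image and the top-left of the second — consistent with a whole-image 180° rotation.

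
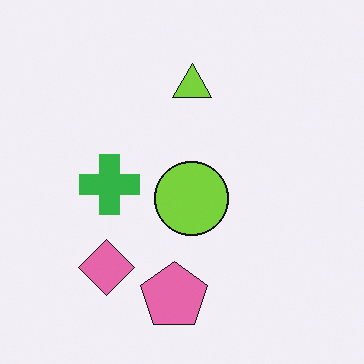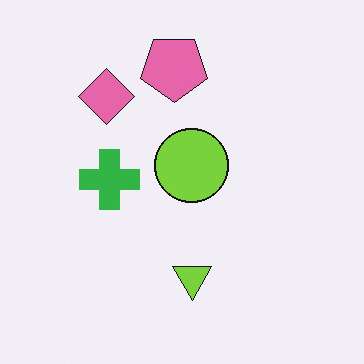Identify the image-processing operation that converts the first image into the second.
Flipped vertically (top ↔ bottom).

The pink pentagon is in the bottom of the first image and the top of the second — shapes on opposite sides of the horizontal midline have swapped in a mirror flip.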